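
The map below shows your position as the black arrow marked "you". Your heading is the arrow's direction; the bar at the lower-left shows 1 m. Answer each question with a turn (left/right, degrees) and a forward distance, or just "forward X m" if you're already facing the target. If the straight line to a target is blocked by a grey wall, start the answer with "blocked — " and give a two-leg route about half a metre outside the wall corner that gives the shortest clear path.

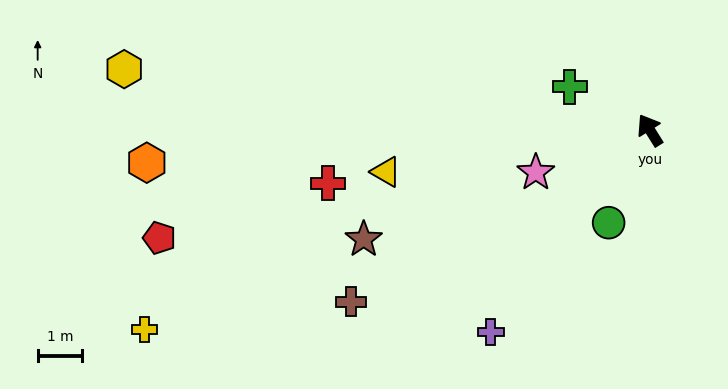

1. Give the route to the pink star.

turn left 78°, forward 2.7 m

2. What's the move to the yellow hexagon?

turn left 51°, forward 11.9 m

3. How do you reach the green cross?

turn left 30°, forward 2.1 m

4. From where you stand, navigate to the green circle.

turn left 124°, forward 2.3 m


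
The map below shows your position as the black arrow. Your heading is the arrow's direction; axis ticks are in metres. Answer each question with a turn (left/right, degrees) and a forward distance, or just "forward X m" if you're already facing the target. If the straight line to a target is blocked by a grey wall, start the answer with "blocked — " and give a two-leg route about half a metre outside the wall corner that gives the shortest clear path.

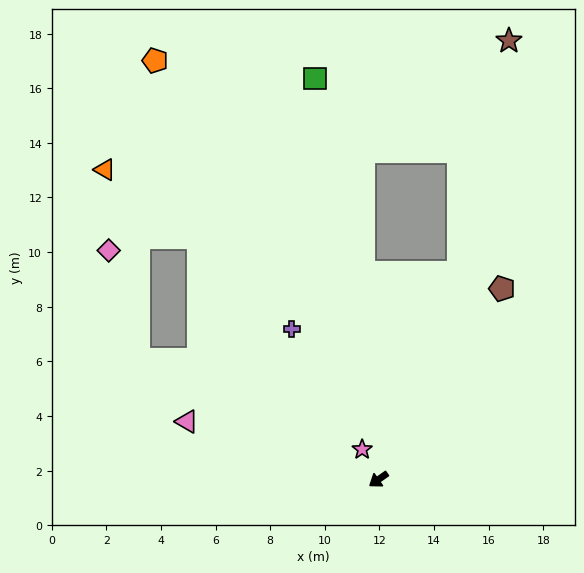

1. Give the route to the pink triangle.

turn right 52°, forward 7.3 m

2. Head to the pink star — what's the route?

turn right 97°, forward 1.3 m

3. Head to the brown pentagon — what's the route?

turn right 158°, forward 8.3 m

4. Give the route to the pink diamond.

blocked — turn right 62°, forward 9.8 m, then turn right 48°, forward 4.1 m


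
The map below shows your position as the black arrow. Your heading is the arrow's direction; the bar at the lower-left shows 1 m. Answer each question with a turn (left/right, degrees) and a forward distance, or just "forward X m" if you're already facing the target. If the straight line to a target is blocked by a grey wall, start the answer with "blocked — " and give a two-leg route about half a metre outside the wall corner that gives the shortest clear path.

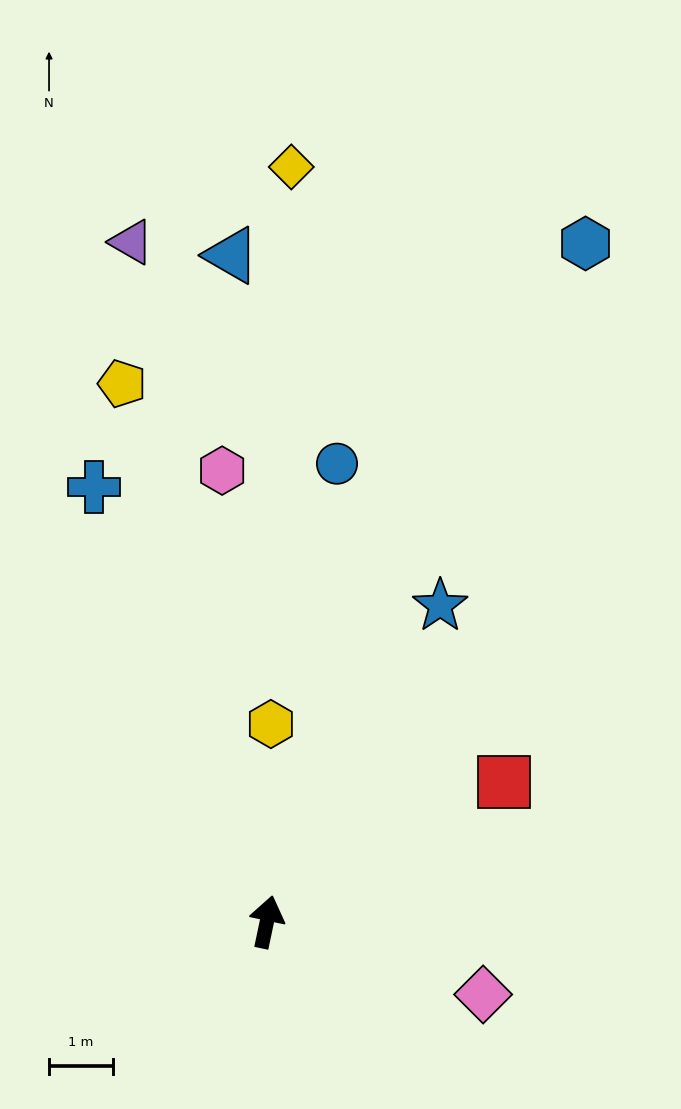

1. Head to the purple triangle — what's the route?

turn left 23°, forward 10.8 m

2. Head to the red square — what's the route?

turn right 48°, forward 4.3 m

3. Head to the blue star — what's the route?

turn right 17°, forward 5.6 m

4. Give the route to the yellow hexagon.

turn left 11°, forward 3.1 m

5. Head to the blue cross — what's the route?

turn left 34°, forward 7.3 m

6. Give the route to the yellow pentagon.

turn left 27°, forward 8.7 m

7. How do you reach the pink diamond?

turn right 97°, forward 3.6 m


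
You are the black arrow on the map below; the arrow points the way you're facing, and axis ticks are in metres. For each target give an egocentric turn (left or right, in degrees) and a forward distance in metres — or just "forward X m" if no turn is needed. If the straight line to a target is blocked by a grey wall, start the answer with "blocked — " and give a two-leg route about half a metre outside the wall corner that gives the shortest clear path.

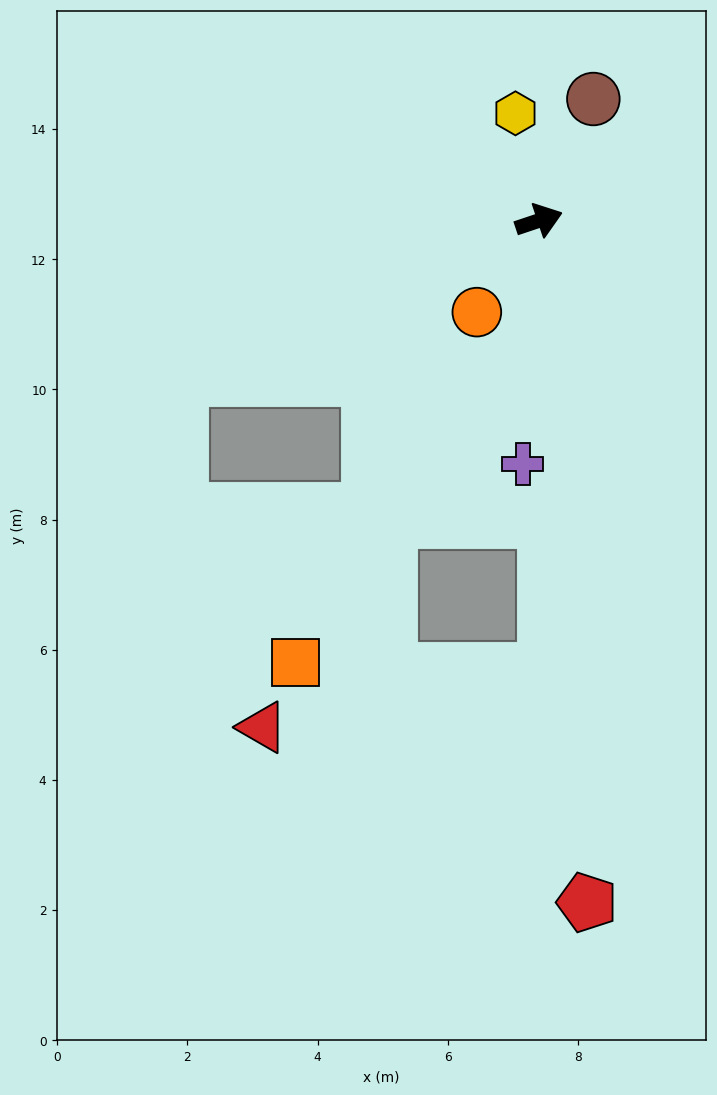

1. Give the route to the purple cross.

turn right 112°, forward 3.7 m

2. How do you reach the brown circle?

turn left 47°, forward 2.0 m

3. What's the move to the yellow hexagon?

turn left 84°, forward 1.7 m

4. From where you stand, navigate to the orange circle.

turn right 143°, forward 1.7 m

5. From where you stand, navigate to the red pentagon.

turn right 104°, forward 10.5 m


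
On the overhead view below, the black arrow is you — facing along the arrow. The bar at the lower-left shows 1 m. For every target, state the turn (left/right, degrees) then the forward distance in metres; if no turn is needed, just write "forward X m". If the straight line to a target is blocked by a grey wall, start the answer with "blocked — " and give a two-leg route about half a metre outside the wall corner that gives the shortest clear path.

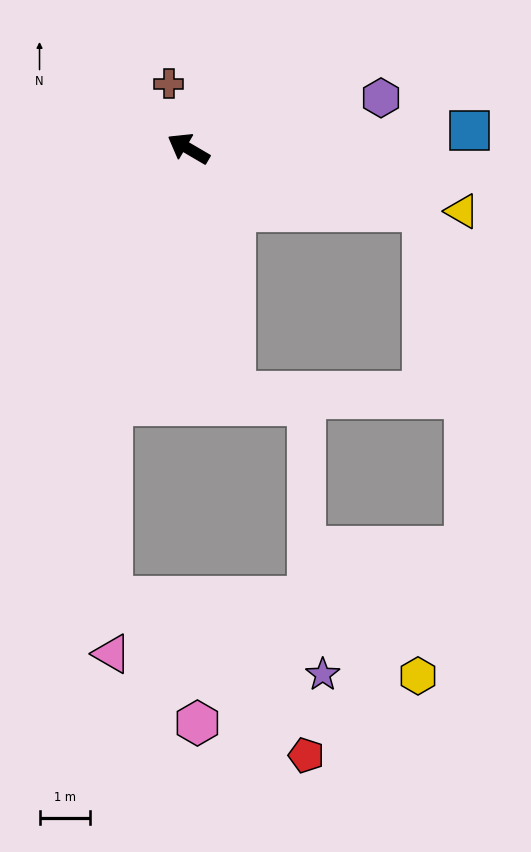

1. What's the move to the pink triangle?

blocked — turn left 104°, forward 5.3 m, then turn left 16°, forward 4.9 m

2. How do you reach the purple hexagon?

turn right 135°, forward 3.9 m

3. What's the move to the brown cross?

turn right 43°, forward 1.3 m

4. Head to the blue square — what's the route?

turn right 146°, forward 5.6 m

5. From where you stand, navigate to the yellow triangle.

turn right 163°, forward 5.6 m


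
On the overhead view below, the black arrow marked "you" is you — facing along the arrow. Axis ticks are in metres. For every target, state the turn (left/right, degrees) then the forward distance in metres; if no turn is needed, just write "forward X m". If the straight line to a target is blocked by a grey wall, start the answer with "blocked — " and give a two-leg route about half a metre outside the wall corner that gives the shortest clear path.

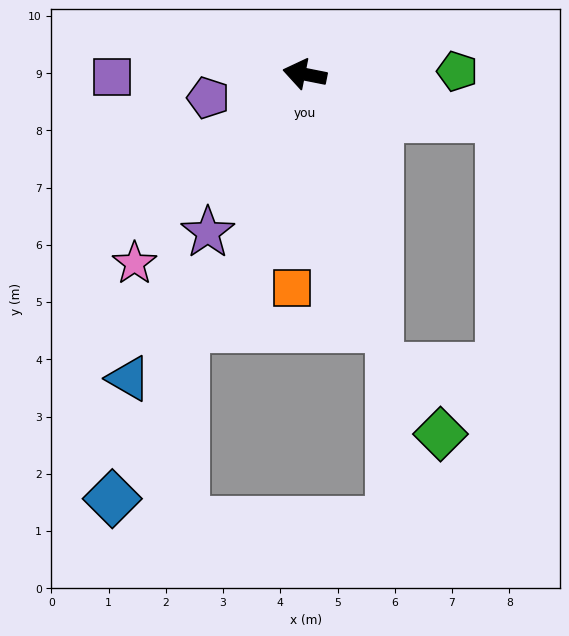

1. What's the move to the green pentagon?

turn right 168°, forward 2.7 m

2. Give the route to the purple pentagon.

turn left 25°, forward 1.7 m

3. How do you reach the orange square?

turn left 98°, forward 3.7 m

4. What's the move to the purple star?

turn left 70°, forward 3.2 m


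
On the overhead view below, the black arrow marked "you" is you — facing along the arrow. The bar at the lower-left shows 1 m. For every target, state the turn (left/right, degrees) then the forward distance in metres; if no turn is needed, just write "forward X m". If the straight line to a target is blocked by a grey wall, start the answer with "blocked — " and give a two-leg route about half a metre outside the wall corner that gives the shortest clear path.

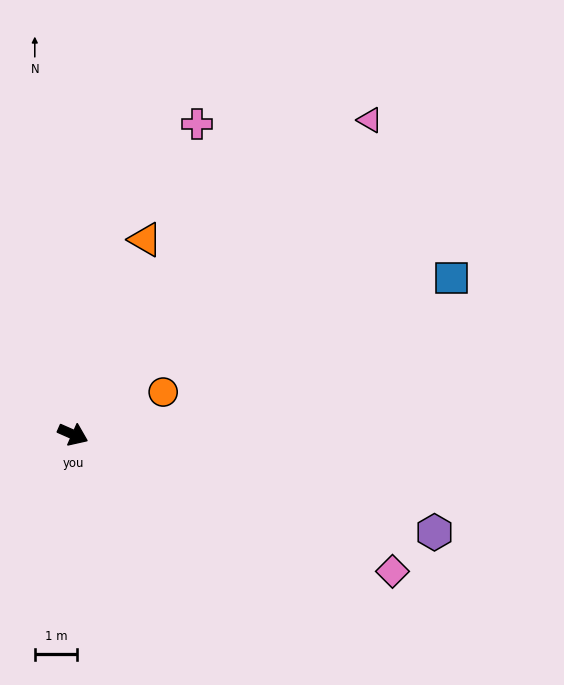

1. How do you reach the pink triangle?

turn left 70°, forward 10.2 m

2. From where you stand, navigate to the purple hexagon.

turn left 9°, forward 8.8 m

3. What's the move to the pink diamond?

forward 8.2 m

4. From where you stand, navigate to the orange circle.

turn left 49°, forward 2.4 m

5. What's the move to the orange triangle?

turn left 93°, forward 4.9 m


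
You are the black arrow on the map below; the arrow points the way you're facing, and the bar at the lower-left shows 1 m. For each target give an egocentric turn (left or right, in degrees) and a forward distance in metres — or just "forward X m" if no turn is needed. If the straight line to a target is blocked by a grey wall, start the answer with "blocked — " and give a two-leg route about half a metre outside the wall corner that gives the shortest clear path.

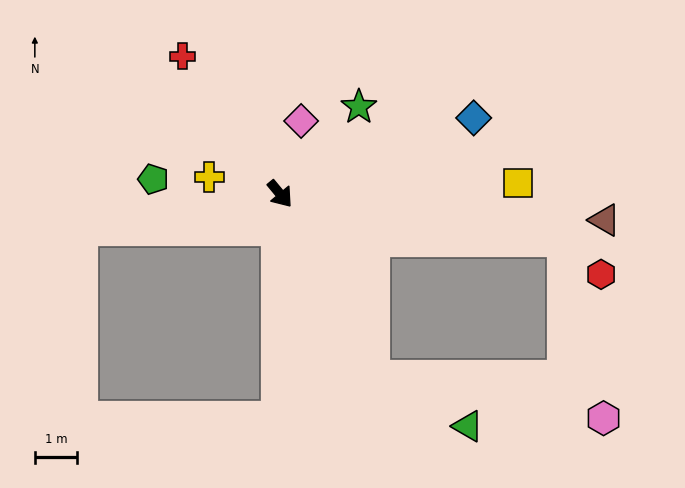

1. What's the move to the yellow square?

turn left 53°, forward 5.6 m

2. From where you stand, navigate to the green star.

turn left 98°, forward 2.8 m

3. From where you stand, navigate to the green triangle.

blocked — turn right 13°, forward 4.8 m, then turn left 37°, forward 2.5 m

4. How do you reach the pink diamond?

turn left 124°, forward 1.8 m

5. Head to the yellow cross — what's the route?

turn right 143°, forward 1.7 m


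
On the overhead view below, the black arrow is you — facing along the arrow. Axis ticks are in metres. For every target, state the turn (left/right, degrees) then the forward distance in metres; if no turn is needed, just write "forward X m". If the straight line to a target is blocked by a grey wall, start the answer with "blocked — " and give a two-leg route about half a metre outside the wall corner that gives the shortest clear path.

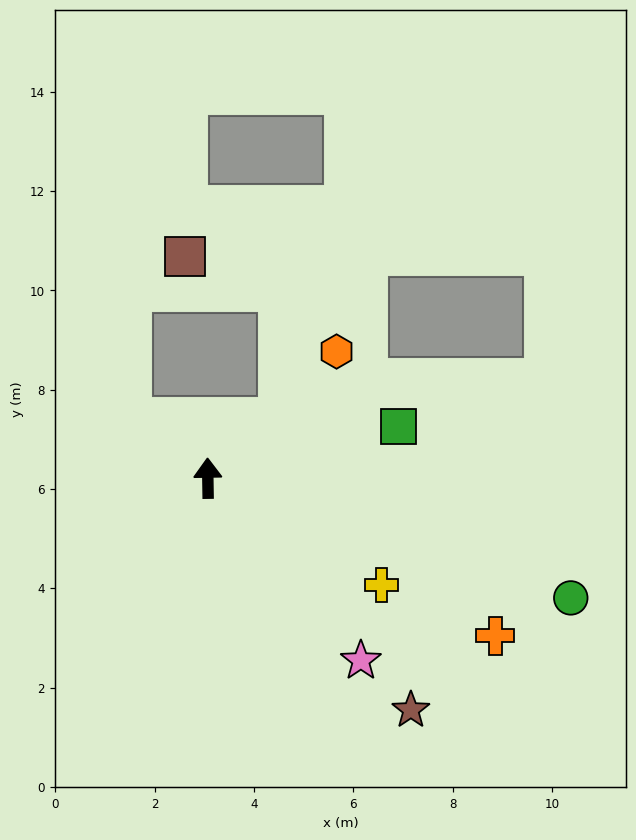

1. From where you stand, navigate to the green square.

turn right 76°, forward 4.0 m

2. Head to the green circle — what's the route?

turn right 109°, forward 7.7 m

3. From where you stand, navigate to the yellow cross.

turn right 122°, forward 4.1 m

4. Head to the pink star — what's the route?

turn right 141°, forward 4.8 m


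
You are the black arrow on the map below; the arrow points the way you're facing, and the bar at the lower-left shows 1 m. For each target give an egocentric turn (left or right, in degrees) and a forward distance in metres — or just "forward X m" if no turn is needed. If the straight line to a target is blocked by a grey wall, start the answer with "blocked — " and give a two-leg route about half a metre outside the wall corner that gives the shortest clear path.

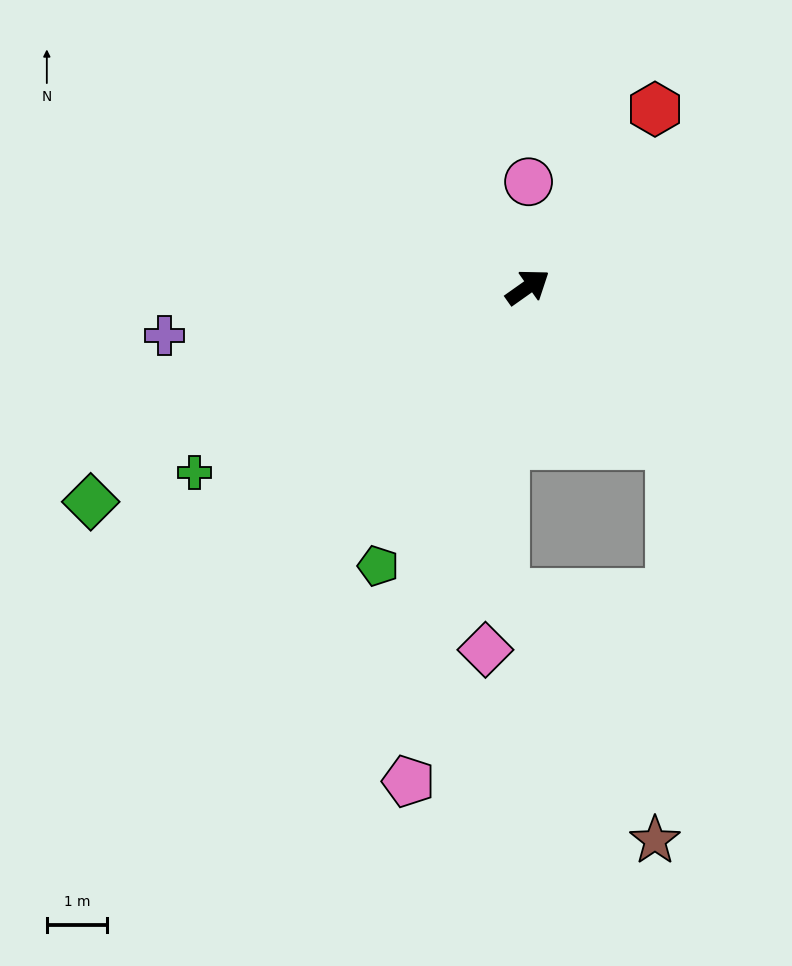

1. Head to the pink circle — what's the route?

turn left 54°, forward 1.8 m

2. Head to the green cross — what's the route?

turn left 174°, forward 6.4 m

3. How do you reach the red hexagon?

turn left 19°, forward 3.7 m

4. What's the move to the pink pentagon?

turn right 139°, forward 8.5 m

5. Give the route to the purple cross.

turn left 152°, forward 6.1 m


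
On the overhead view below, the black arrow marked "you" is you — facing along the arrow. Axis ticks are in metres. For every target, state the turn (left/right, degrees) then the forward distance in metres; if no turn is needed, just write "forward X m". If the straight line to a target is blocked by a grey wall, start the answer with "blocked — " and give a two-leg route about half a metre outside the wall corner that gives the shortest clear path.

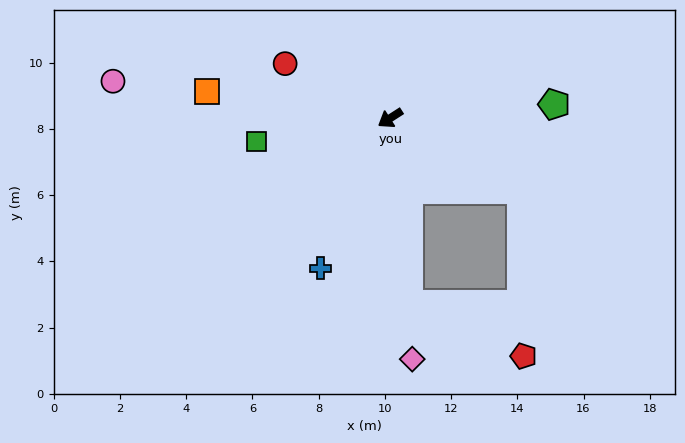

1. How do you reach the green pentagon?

turn left 152°, forward 5.0 m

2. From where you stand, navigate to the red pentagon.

blocked — turn left 63°, forward 5.6 m, then turn left 60°, forward 3.8 m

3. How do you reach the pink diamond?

turn left 63°, forward 7.3 m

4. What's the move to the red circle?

turn right 60°, forward 3.6 m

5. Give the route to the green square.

turn right 23°, forward 4.1 m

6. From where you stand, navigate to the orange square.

turn right 41°, forward 5.6 m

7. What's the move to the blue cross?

turn left 32°, forward 5.0 m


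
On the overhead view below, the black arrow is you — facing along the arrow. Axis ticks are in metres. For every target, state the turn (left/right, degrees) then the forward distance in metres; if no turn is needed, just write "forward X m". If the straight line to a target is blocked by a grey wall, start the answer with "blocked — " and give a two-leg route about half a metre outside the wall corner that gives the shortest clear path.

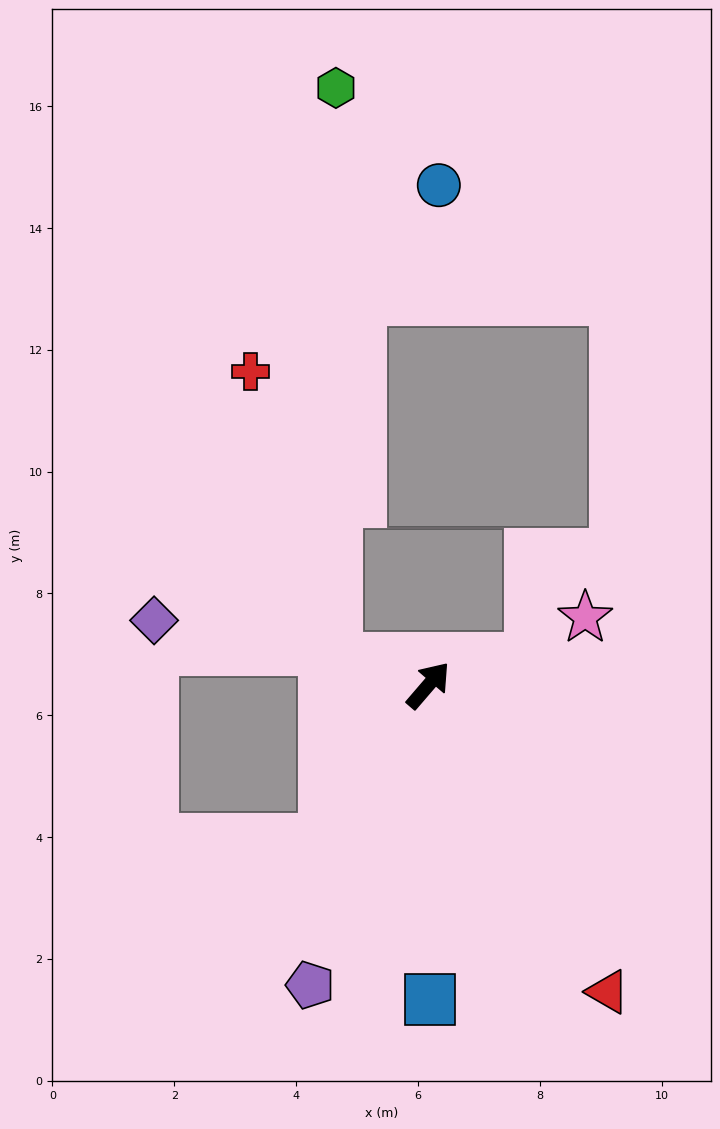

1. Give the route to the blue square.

turn right 139°, forward 5.2 m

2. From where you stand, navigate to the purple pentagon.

turn right 161°, forward 5.3 m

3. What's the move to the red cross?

blocked — turn left 115°, forward 1.6 m, then turn right 58°, forward 4.9 m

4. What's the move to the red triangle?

turn right 109°, forward 5.8 m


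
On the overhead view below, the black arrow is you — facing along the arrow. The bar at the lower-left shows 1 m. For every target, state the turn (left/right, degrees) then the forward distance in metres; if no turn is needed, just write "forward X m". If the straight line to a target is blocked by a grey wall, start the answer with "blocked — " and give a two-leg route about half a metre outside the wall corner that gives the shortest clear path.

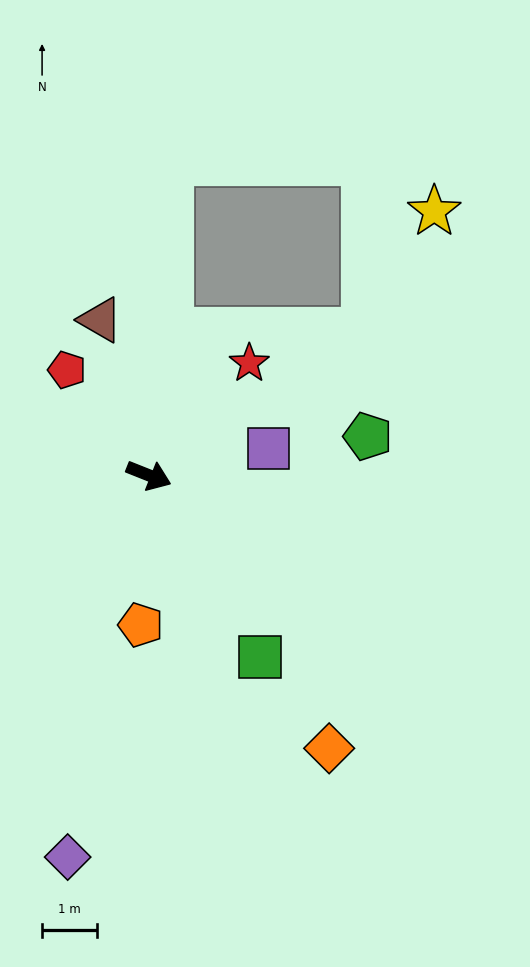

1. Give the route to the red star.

turn left 70°, forward 2.8 m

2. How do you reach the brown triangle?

turn left 129°, forward 3.0 m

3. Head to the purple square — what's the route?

turn left 34°, forward 2.2 m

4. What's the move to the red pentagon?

turn left 150°, forward 2.4 m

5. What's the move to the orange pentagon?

turn right 71°, forward 2.8 m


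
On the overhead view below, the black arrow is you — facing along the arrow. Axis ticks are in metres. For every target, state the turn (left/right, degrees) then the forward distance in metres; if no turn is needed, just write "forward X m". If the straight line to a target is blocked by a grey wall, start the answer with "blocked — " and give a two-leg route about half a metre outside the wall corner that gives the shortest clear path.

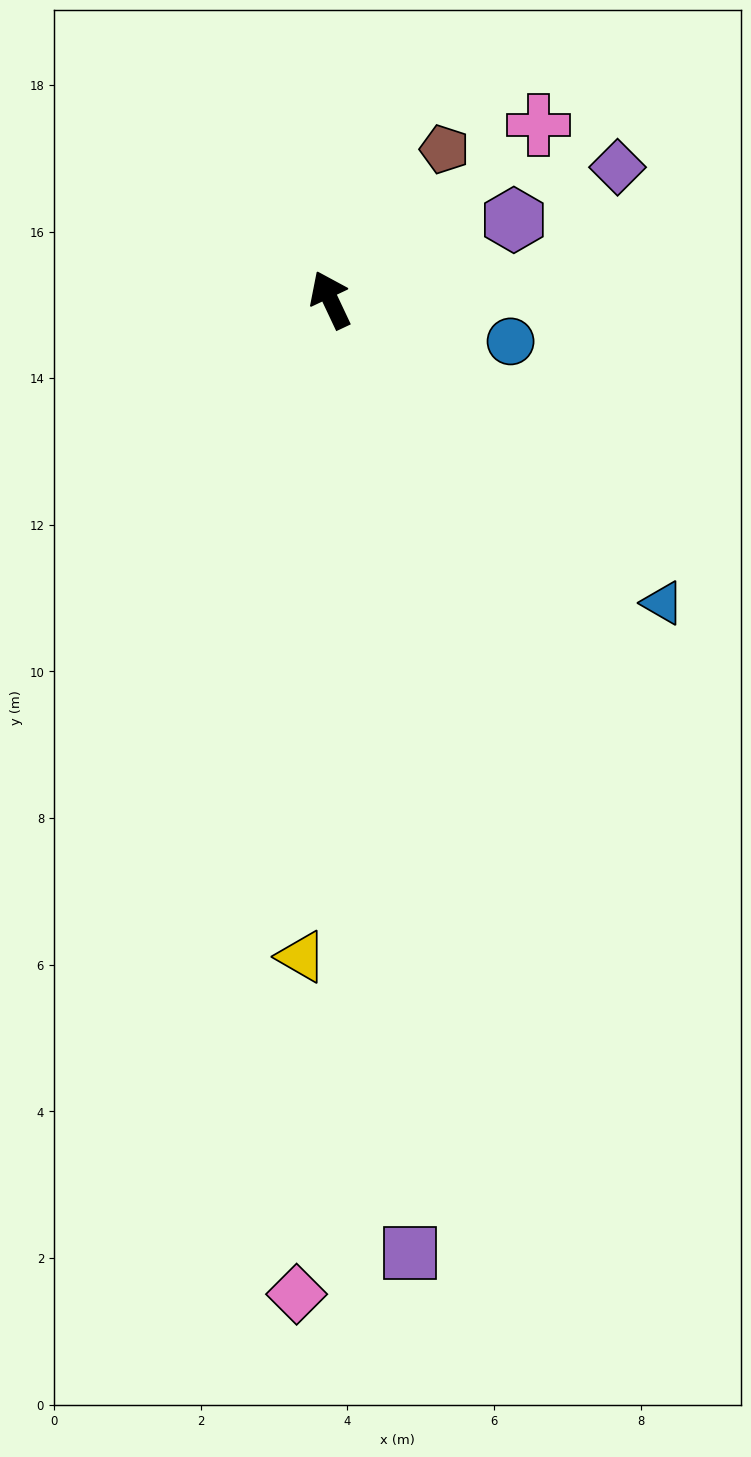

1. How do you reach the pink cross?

turn right 75°, forward 3.7 m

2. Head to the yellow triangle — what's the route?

turn left 152°, forward 9.0 m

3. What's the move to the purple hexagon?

turn right 92°, forward 2.7 m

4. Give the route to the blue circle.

turn right 128°, forward 2.5 m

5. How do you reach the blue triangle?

turn right 158°, forward 6.1 m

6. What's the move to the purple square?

turn left 160°, forward 13.0 m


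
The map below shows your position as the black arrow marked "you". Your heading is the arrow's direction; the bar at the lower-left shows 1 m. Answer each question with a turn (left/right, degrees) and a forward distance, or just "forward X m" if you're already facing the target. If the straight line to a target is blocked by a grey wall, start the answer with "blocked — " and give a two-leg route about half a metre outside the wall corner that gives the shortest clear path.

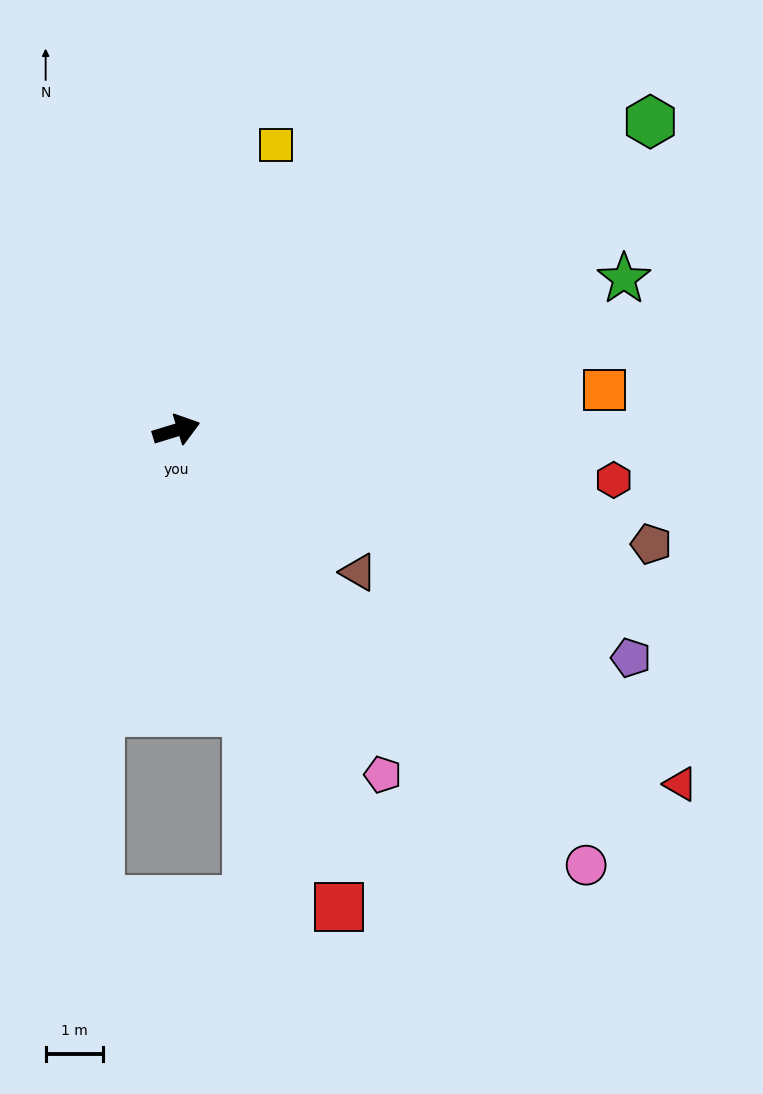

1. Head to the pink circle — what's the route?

turn right 64°, forward 10.4 m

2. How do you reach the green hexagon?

turn left 16°, forward 9.8 m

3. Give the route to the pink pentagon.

turn right 76°, forward 7.0 m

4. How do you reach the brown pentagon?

turn right 31°, forward 8.5 m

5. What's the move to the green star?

forward 8.2 m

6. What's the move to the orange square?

turn right 12°, forward 7.5 m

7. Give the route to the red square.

turn right 88°, forward 8.8 m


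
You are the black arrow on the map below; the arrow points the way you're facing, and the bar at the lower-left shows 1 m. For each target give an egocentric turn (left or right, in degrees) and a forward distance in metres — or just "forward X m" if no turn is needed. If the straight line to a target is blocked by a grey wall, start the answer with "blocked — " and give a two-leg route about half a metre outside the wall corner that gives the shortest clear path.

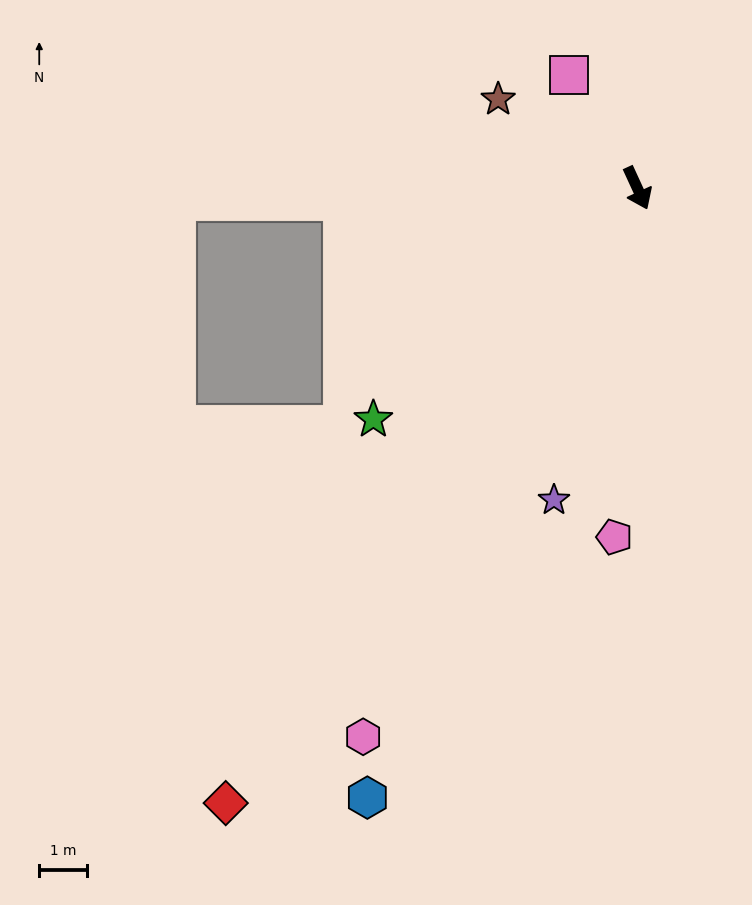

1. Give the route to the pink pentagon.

turn right 28°, forward 7.4 m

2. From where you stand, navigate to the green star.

turn right 73°, forward 7.4 m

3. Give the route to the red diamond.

turn right 58°, forward 15.6 m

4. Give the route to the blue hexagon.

turn right 49°, forward 14.1 m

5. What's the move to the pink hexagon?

turn right 51°, forward 13.0 m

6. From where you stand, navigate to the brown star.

turn right 147°, forward 3.5 m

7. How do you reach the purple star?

turn right 40°, forward 6.8 m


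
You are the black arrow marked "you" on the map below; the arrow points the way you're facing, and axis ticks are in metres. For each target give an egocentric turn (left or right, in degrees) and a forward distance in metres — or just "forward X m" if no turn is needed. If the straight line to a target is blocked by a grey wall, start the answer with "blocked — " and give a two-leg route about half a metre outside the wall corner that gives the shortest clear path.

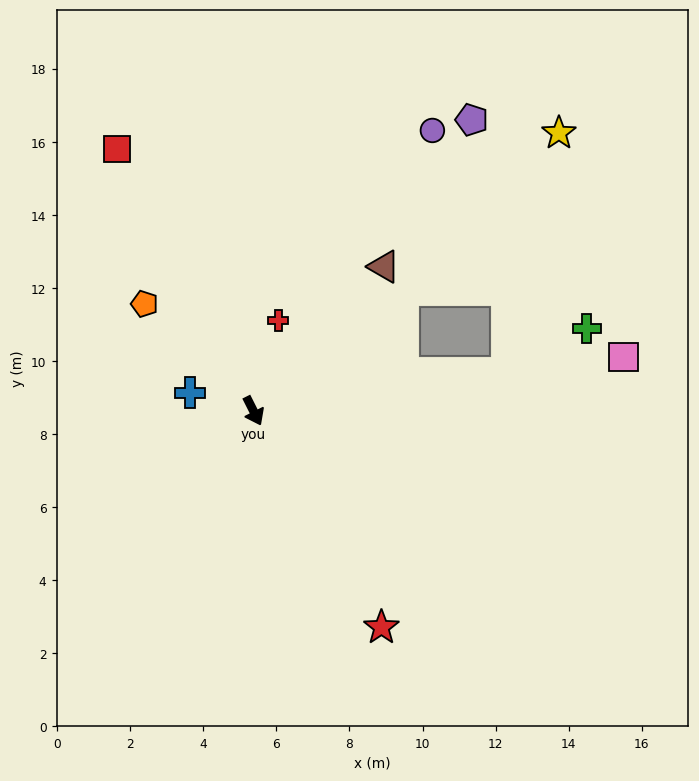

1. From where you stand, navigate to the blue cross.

turn right 133°, forward 1.8 m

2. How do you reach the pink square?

turn left 72°, forward 10.2 m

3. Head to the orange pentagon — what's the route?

turn right 161°, forward 4.2 m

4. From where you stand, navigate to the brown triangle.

turn left 111°, forward 5.3 m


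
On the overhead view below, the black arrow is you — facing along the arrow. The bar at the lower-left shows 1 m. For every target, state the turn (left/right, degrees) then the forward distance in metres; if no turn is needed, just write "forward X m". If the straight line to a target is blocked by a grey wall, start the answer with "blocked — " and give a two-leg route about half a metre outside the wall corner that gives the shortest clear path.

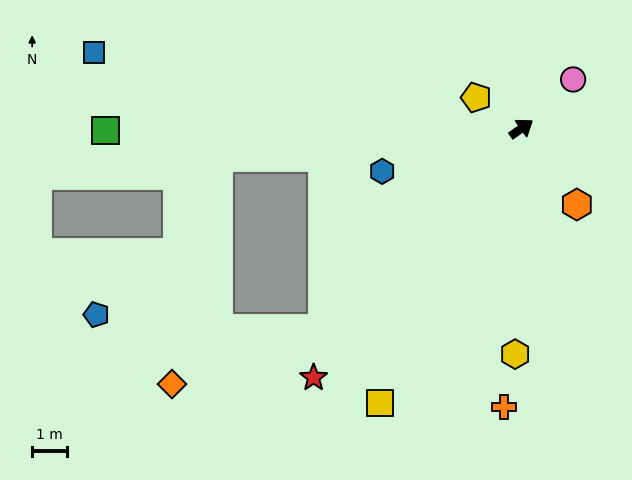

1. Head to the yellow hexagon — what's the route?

turn right 127°, forward 6.4 m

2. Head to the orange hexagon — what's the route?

turn right 89°, forward 2.7 m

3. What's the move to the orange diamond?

blocked — turn right 170°, forward 8.0 m, then turn right 25°, forward 4.6 m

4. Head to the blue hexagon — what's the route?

turn left 162°, forward 4.1 m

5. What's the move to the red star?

turn right 165°, forward 9.2 m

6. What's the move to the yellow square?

turn right 153°, forward 8.8 m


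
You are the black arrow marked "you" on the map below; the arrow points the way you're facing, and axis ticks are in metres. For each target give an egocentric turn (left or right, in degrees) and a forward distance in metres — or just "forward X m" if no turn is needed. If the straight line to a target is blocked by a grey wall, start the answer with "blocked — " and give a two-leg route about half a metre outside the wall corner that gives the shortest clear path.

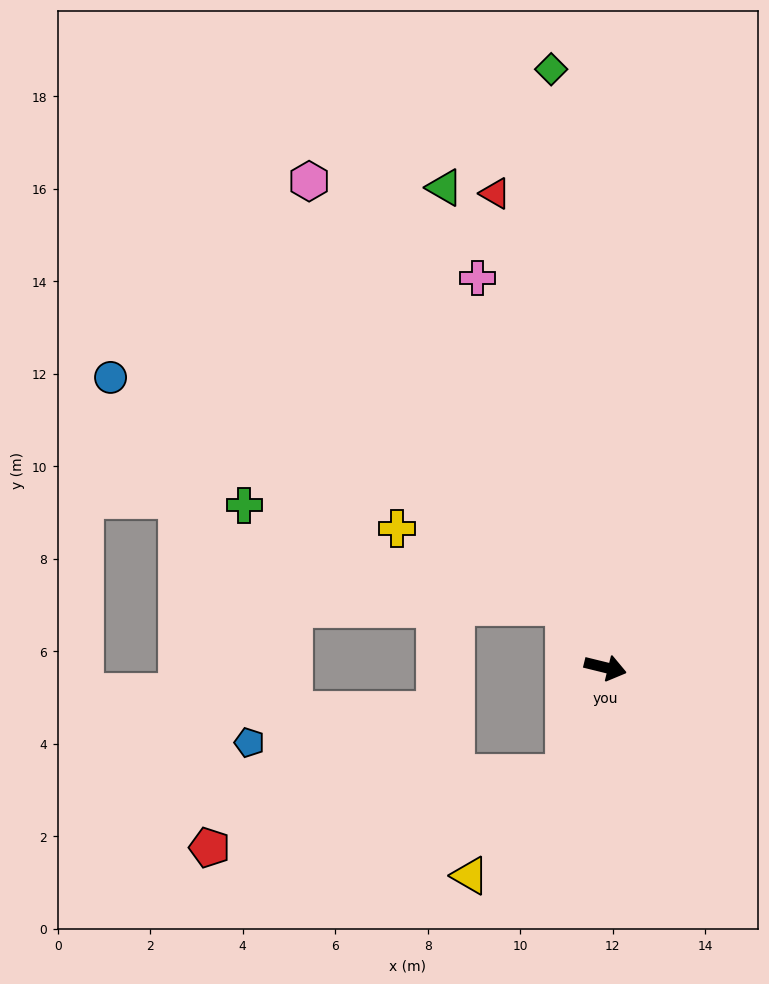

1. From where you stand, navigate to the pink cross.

turn left 122°, forward 8.9 m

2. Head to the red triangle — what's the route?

turn left 117°, forward 10.5 m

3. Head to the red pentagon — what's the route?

blocked — turn right 97°, forward 2.5 m, then turn right 57°, forward 7.8 m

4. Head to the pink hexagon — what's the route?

turn left 135°, forward 12.3 m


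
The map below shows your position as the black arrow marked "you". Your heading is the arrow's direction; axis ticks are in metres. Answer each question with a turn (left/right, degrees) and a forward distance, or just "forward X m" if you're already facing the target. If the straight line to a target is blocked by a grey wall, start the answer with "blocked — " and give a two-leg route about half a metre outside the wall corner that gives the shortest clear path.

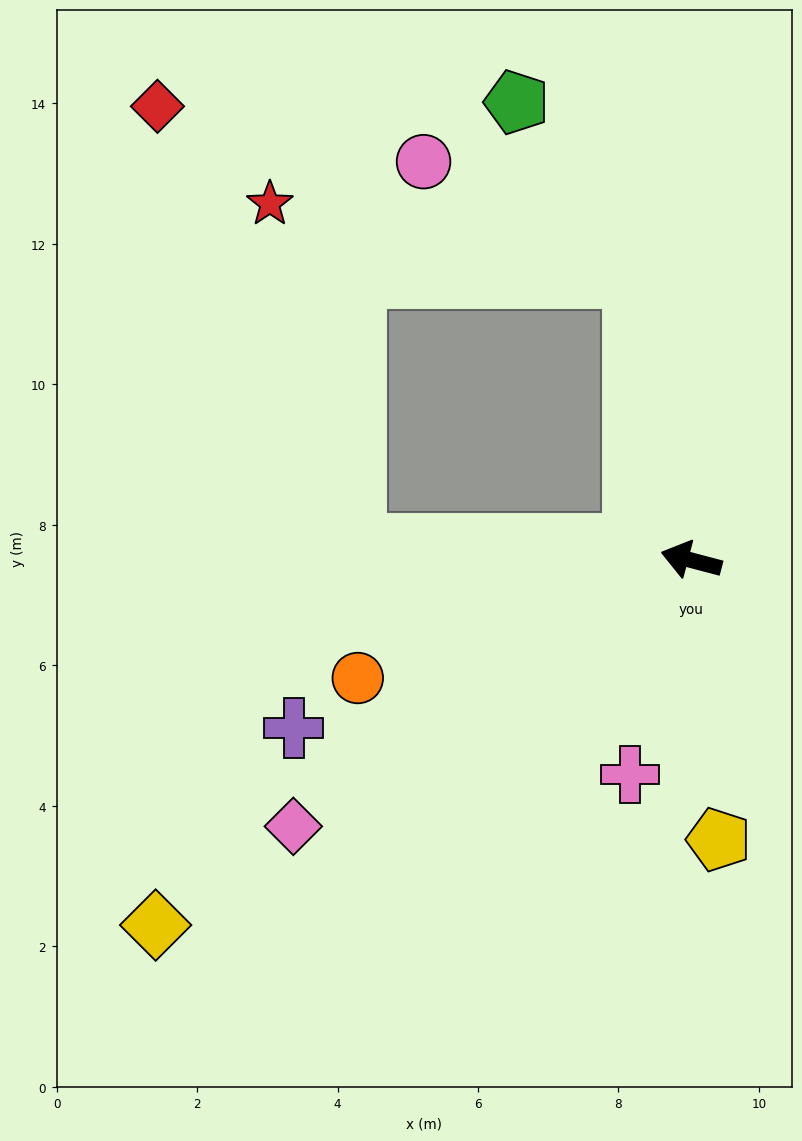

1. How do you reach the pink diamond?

turn left 49°, forward 6.8 m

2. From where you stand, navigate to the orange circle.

turn left 34°, forward 5.0 m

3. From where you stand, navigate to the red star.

blocked — turn right 63°, forward 4.1 m, then turn left 66°, forward 5.3 m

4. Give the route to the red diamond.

blocked — turn right 63°, forward 4.1 m, then turn left 58°, forward 7.2 m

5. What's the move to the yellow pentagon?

turn left 110°, forward 4.0 m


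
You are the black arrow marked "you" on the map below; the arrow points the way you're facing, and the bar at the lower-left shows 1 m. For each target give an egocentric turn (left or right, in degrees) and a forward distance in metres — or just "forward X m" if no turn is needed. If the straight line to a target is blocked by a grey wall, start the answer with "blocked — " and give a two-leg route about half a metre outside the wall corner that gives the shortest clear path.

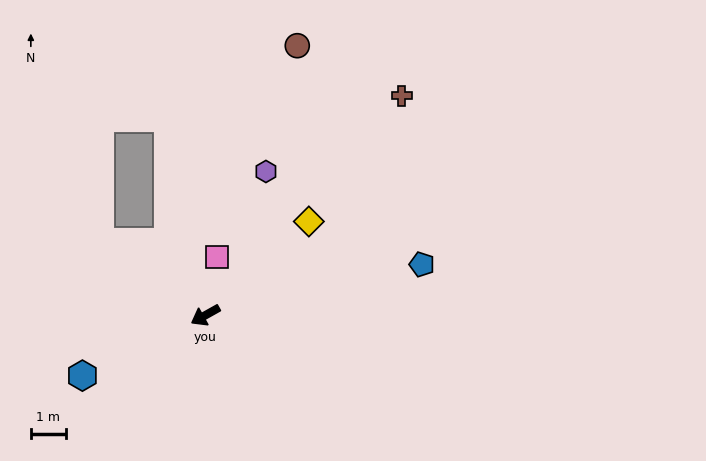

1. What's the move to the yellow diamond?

turn right 167°, forward 4.0 m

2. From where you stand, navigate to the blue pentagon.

turn left 164°, forward 6.4 m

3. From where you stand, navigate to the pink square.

turn right 131°, forward 1.7 m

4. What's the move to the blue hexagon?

turn right 3°, forward 3.9 m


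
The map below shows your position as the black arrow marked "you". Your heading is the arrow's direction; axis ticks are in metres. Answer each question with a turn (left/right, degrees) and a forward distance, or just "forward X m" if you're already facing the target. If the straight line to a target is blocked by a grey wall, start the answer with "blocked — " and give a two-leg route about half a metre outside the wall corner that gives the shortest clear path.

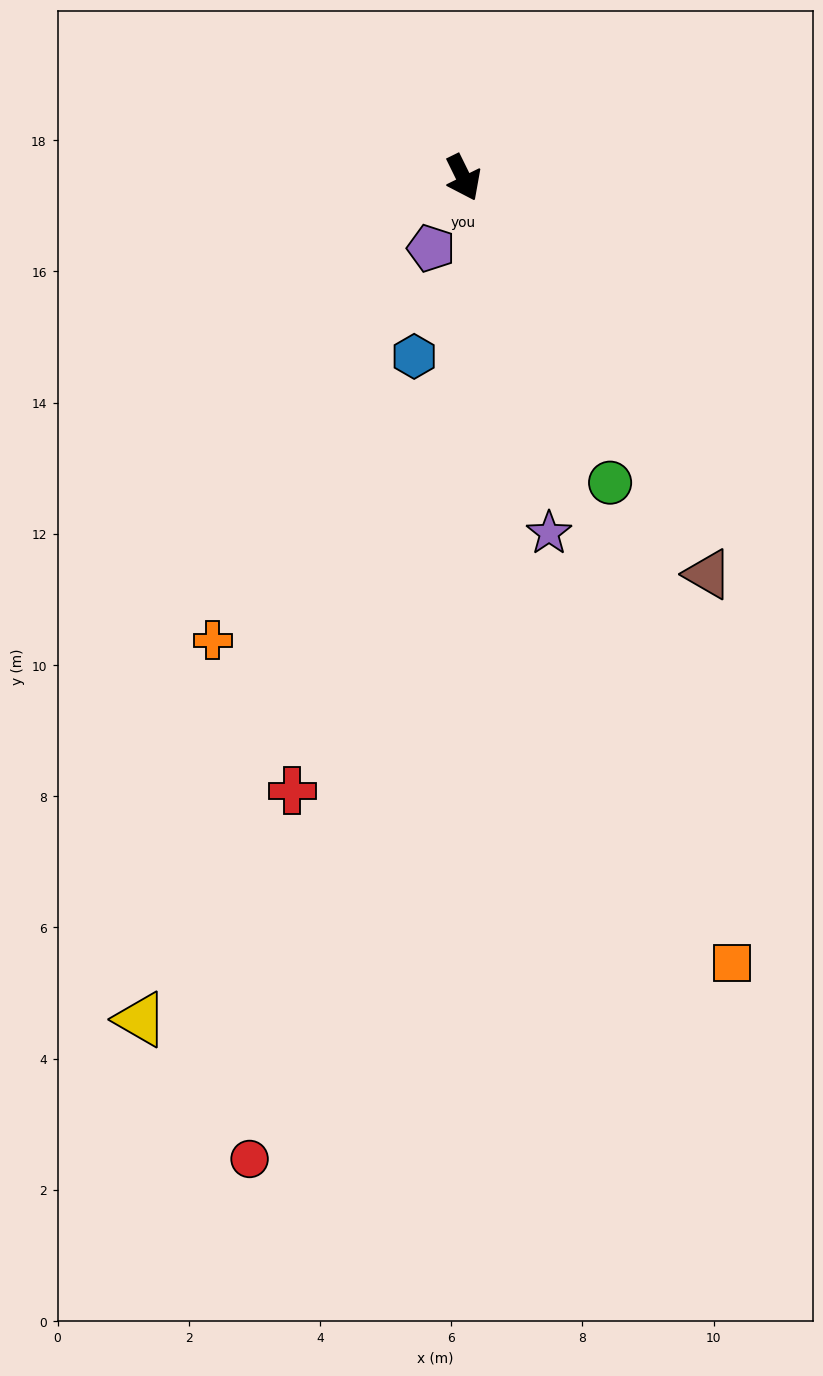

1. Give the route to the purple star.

turn right 13°, forward 5.6 m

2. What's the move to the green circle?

forward 5.2 m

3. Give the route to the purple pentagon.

turn right 51°, forward 1.2 m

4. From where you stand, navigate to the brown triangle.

turn left 5°, forward 7.1 m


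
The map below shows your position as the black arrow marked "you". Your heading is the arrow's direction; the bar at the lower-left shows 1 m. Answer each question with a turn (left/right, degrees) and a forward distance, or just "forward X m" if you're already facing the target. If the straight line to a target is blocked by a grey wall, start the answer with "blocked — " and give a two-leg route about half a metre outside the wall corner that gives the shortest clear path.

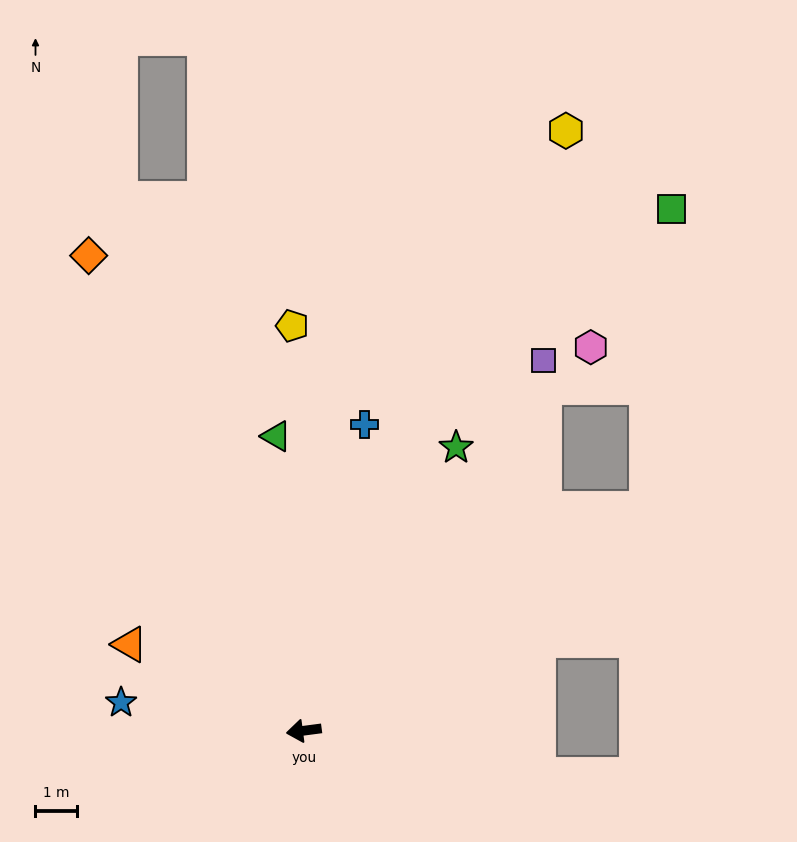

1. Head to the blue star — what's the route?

turn right 16°, forward 4.5 m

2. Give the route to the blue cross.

turn right 109°, forward 7.6 m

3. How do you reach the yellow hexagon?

turn right 121°, forward 16.0 m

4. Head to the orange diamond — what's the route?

turn right 73°, forward 12.7 m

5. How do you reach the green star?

turn right 126°, forward 7.8 m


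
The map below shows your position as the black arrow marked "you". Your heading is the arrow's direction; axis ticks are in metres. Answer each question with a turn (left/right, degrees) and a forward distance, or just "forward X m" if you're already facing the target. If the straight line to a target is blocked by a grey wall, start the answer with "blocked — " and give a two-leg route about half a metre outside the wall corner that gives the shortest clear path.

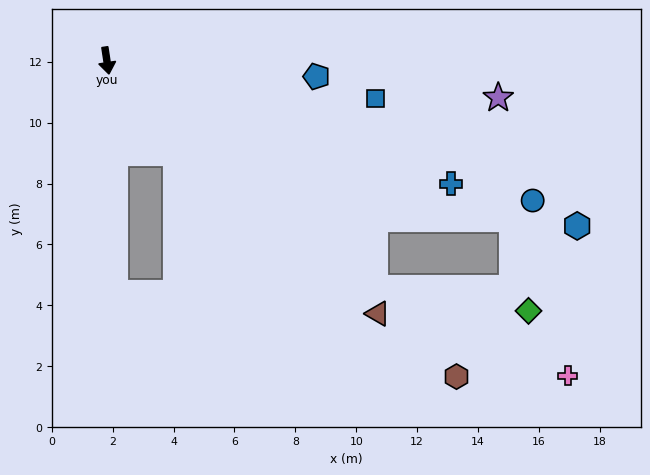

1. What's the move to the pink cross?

blocked — turn left 41°, forward 11.6 m, then turn left 16°, forward 6.9 m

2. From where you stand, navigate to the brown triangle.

turn left 38°, forward 12.2 m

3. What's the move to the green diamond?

blocked — turn left 41°, forward 11.6 m, then turn left 32°, forward 5.1 m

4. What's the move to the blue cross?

turn left 62°, forward 12.0 m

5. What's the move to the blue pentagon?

turn left 77°, forward 6.9 m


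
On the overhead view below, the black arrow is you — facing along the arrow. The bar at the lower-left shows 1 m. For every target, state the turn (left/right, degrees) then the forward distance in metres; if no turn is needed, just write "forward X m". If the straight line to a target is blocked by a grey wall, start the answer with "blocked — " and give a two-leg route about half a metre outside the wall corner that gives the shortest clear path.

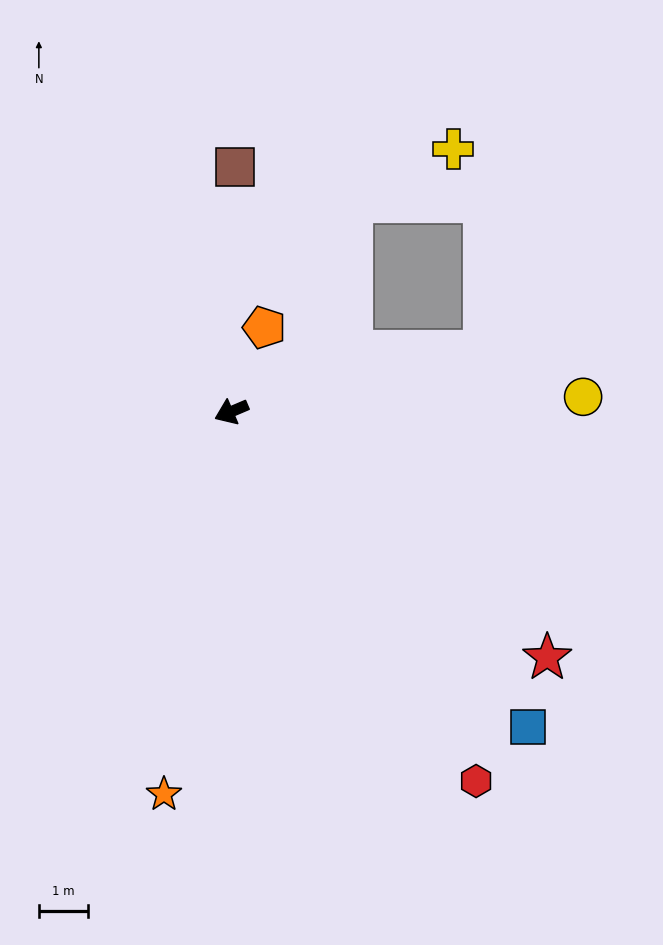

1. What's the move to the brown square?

turn right 114°, forward 5.0 m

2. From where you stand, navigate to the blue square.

turn left 110°, forward 8.8 m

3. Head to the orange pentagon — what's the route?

turn right 134°, forward 1.8 m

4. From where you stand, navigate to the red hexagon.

turn left 100°, forward 9.0 m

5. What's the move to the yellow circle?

turn left 159°, forward 7.1 m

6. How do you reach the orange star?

turn left 57°, forward 7.9 m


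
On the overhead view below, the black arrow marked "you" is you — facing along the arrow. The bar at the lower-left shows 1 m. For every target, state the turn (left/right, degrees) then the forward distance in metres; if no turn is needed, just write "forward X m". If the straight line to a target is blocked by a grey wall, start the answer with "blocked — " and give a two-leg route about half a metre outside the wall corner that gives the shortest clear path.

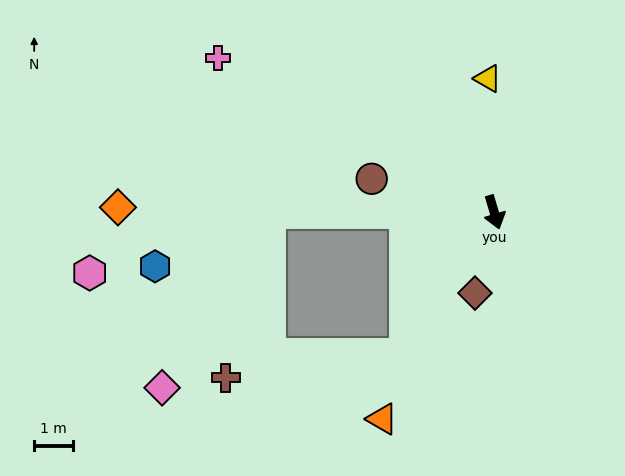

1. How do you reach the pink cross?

turn right 136°, forward 8.2 m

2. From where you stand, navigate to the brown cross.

blocked — turn right 49°, forward 4.4 m, then turn right 50°, forward 4.7 m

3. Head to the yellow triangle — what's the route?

turn left 166°, forward 3.5 m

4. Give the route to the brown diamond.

turn right 30°, forward 2.2 m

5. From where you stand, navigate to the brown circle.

turn right 122°, forward 3.3 m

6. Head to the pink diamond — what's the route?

blocked — turn right 106°, forward 5.8 m, then turn left 58°, forward 5.3 m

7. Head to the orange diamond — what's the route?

turn right 107°, forward 9.8 m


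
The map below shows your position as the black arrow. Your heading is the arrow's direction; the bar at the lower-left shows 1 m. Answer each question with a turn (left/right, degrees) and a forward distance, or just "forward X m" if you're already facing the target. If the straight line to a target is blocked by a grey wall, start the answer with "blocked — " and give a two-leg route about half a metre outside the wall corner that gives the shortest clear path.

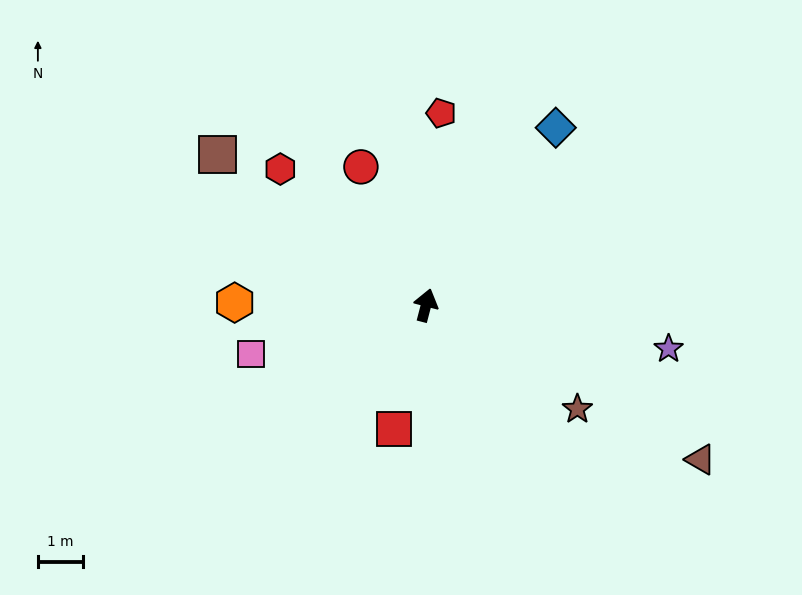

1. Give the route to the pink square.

turn left 120°, forward 4.1 m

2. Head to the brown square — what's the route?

turn left 69°, forward 5.7 m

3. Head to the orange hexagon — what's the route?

turn left 104°, forward 4.3 m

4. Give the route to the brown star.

turn right 110°, forward 4.1 m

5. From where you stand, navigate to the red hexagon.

turn left 62°, forward 4.4 m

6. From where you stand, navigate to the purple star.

turn right 86°, forward 5.5 m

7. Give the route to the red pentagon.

turn left 10°, forward 4.3 m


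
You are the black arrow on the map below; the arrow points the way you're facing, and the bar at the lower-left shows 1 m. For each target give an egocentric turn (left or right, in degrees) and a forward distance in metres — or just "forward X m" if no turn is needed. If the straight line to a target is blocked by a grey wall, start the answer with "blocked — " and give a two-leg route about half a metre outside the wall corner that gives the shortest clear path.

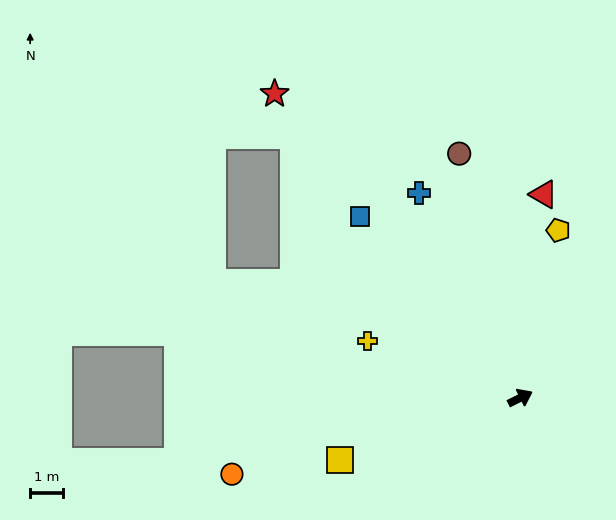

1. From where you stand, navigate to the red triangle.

turn left 57°, forward 6.2 m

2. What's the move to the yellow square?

turn left 173°, forward 5.8 m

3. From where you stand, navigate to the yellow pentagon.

turn left 51°, forward 5.2 m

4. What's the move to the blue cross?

turn left 90°, forward 7.0 m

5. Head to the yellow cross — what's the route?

turn left 133°, forward 5.0 m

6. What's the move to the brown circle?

turn left 78°, forward 7.7 m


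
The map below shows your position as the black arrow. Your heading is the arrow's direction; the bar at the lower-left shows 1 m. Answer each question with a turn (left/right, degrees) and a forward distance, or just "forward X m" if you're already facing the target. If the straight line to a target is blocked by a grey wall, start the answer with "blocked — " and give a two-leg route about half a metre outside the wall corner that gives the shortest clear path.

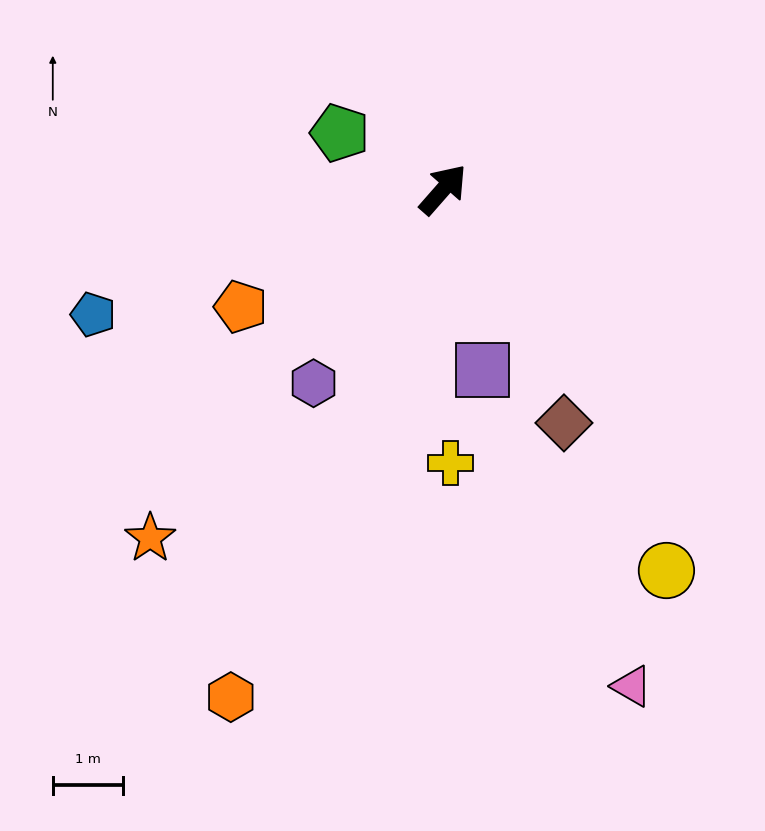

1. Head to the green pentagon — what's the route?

turn left 103°, forward 1.7 m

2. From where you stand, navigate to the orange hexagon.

turn right 161°, forward 7.8 m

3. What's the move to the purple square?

turn right 126°, forward 2.6 m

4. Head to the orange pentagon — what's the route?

turn left 161°, forward 3.3 m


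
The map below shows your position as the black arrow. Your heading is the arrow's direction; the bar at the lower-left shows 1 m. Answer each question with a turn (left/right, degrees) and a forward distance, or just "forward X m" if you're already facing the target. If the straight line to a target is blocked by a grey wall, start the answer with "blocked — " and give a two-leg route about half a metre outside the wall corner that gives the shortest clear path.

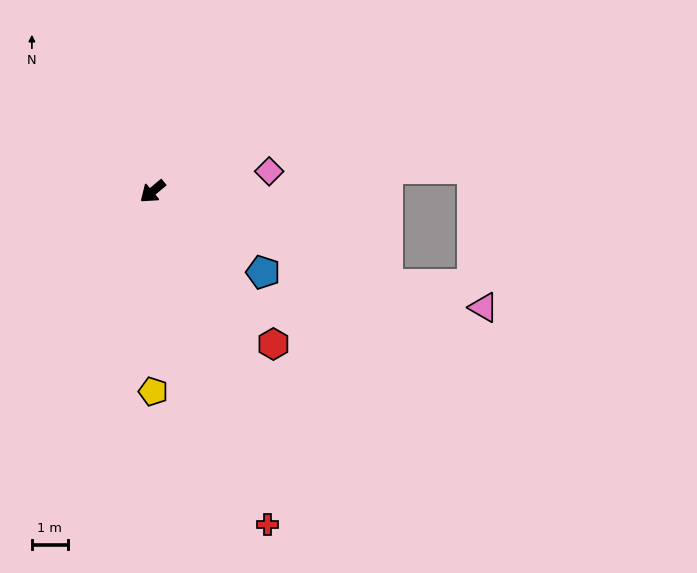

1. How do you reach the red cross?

turn left 69°, forward 9.8 m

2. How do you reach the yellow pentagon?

turn left 50°, forward 5.6 m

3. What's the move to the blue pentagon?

turn left 104°, forward 3.8 m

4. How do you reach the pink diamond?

turn left 150°, forward 3.3 m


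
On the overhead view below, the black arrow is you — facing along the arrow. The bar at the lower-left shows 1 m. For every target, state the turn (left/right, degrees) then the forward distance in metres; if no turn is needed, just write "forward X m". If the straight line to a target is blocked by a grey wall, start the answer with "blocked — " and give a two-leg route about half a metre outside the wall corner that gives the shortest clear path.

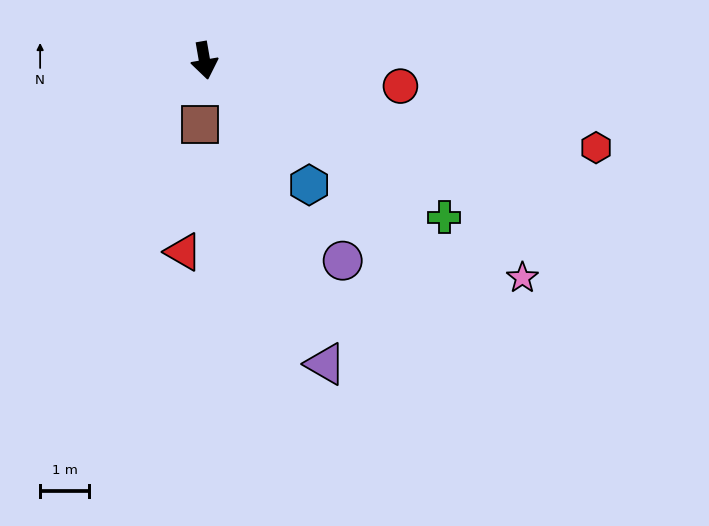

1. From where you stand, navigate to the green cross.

turn left 47°, forward 5.8 m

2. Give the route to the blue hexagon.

turn left 30°, forward 3.3 m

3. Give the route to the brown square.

turn right 14°, forward 1.3 m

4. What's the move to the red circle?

turn left 73°, forward 4.0 m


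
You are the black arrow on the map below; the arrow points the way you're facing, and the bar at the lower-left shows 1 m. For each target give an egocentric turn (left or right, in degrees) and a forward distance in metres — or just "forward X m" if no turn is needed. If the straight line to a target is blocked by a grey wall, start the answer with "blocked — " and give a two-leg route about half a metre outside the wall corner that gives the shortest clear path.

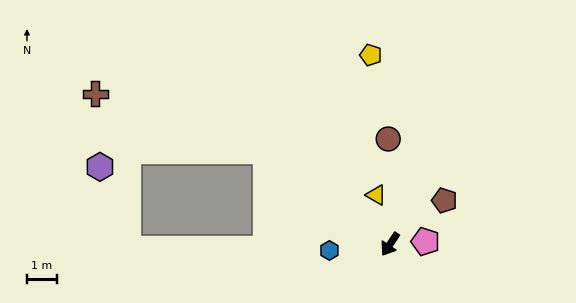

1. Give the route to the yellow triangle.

turn right 131°, forward 1.7 m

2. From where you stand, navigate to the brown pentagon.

turn left 163°, forward 2.3 m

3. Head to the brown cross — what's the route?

blocked — turn right 93°, forward 5.1 m, then turn left 18°, forward 5.9 m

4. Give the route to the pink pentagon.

turn left 128°, forward 1.2 m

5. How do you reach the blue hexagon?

turn right 50°, forward 2.0 m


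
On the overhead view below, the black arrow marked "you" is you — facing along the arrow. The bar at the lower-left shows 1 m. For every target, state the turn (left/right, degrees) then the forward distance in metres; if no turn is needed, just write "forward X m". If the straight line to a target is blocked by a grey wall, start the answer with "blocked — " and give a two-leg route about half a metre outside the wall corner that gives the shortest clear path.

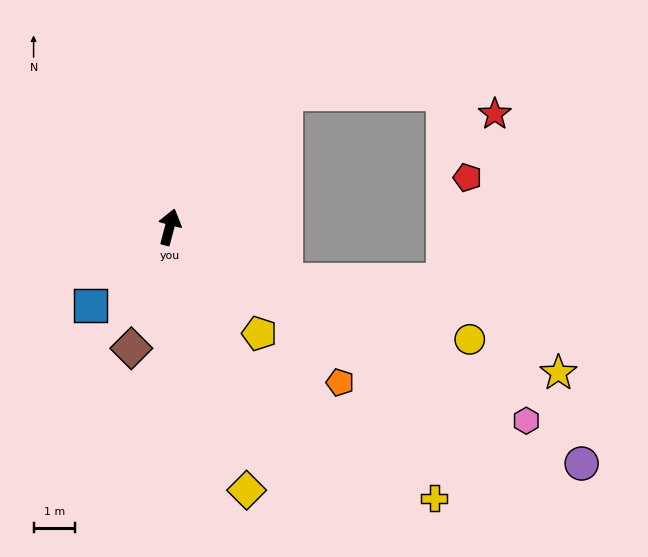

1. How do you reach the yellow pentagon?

turn right 125°, forward 3.4 m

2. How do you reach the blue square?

turn left 150°, forward 2.7 m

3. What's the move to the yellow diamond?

turn right 149°, forward 6.6 m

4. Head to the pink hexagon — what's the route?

turn right 104°, forward 9.8 m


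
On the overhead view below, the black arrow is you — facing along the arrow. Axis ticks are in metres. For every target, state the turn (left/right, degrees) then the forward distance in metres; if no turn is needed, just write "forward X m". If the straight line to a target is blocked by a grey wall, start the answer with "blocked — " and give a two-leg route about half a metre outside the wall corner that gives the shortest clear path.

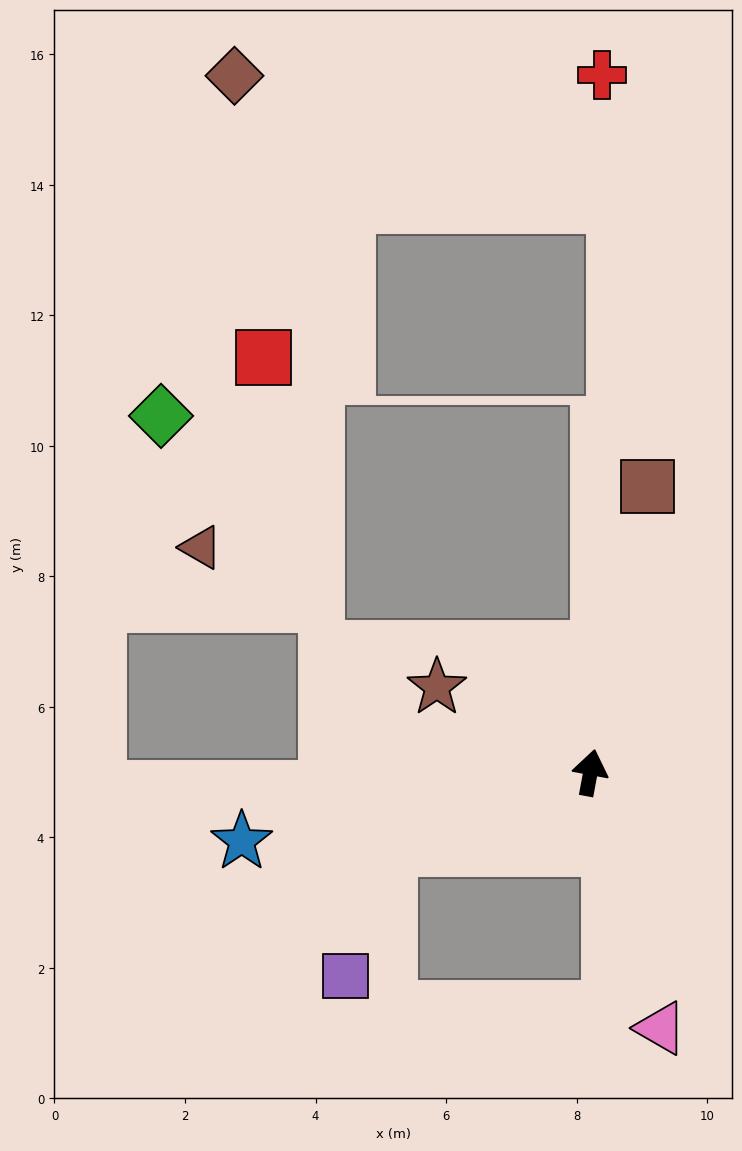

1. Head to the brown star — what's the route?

turn left 71°, forward 2.7 m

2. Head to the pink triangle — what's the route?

turn right 154°, forward 4.1 m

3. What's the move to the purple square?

blocked — turn left 121°, forward 3.3 m, then turn left 50°, forward 2.1 m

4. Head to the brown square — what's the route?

forward 4.5 m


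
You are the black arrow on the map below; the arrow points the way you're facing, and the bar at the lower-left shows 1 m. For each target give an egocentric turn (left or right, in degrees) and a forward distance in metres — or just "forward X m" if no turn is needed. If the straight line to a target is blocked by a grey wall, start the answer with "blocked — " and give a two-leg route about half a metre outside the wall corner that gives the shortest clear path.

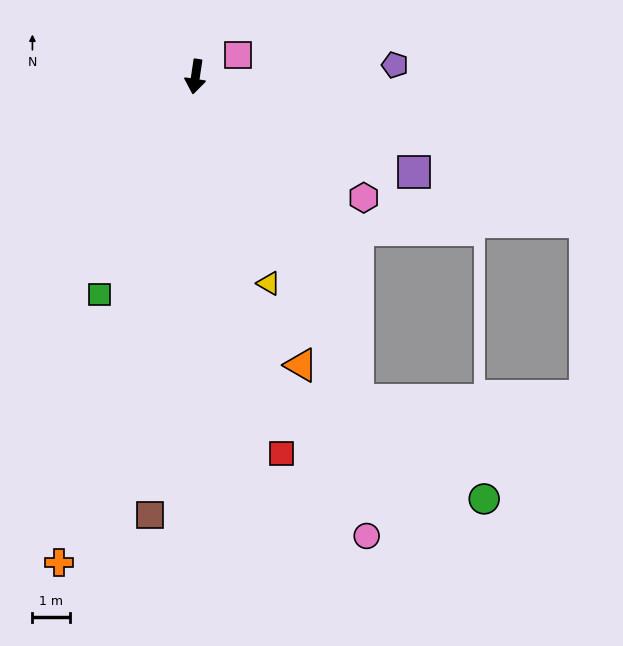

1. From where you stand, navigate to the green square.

turn right 15°, forward 6.4 m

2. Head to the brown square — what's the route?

turn left 2°, forward 11.8 m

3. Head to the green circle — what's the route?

blocked — turn left 35°, forward 9.7 m, then turn left 25°, forward 4.3 m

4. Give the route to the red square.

turn left 21°, forward 10.3 m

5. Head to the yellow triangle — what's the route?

turn left 28°, forward 5.9 m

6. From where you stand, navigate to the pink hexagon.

turn left 63°, forward 5.5 m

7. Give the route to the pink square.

turn left 126°, forward 1.3 m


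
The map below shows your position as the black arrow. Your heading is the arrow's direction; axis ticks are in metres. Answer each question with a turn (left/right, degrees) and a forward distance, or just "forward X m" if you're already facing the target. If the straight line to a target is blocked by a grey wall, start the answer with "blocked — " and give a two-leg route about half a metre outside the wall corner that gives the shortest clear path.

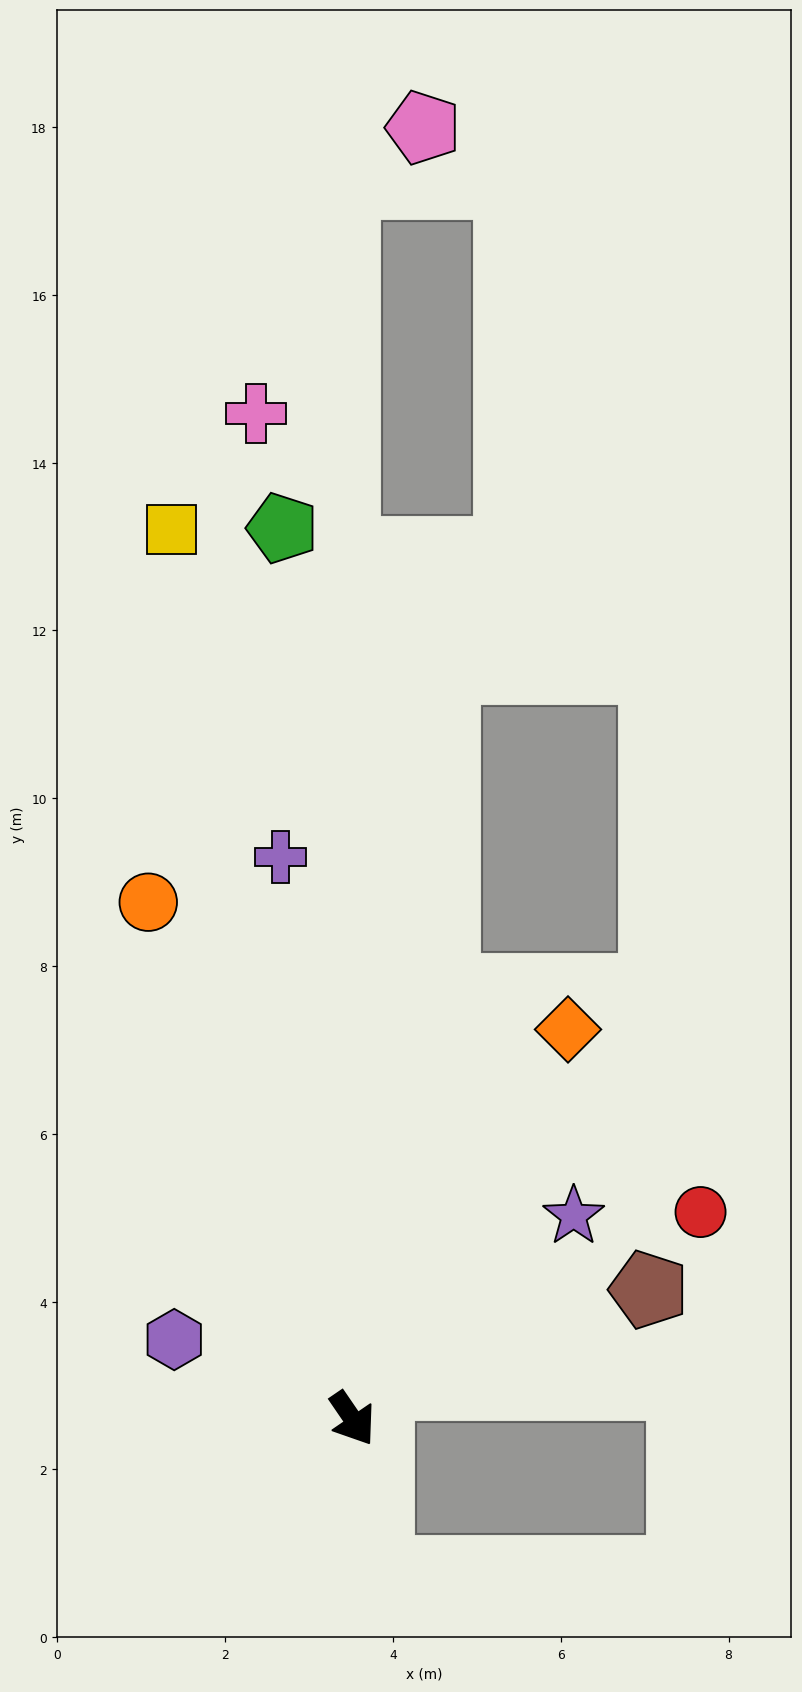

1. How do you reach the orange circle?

turn left 167°, forward 6.6 m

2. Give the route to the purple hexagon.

turn right 148°, forward 2.3 m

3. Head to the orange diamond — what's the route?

turn left 117°, forward 5.3 m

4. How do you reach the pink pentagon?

blocked — turn left 146°, forward 14.7 m, then turn right 55°, forward 1.1 m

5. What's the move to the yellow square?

turn left 157°, forward 10.8 m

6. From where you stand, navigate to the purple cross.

turn left 153°, forward 6.7 m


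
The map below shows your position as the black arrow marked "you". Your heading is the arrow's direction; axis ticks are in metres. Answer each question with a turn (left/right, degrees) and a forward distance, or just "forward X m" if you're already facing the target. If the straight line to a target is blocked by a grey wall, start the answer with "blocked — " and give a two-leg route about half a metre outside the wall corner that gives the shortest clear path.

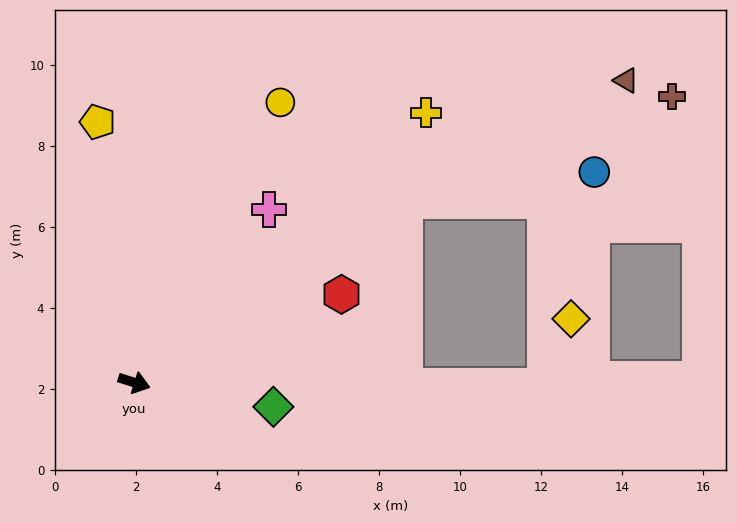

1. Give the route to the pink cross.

turn left 70°, forward 5.4 m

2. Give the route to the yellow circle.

turn left 80°, forward 7.8 m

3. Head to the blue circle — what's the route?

blocked — turn left 51°, forward 8.1 m, then turn right 25°, forward 4.7 m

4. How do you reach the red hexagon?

turn left 41°, forward 5.6 m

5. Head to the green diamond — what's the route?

turn left 8°, forward 3.5 m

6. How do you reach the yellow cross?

turn left 60°, forward 9.8 m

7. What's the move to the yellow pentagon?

turn left 116°, forward 6.5 m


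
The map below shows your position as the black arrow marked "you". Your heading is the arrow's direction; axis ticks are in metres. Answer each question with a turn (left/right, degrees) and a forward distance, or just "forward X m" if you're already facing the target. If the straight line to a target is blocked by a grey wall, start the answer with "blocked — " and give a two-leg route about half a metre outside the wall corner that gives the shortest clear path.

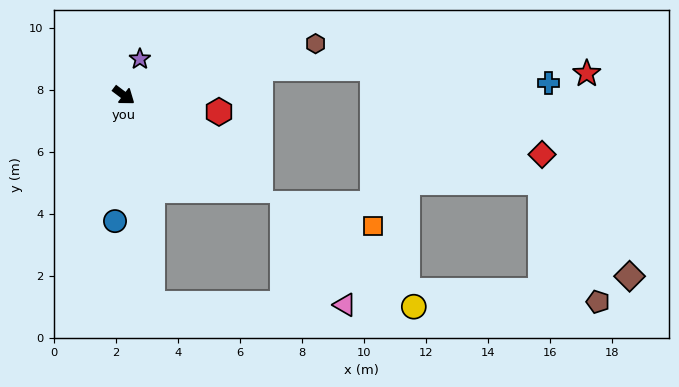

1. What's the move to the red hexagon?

turn left 27°, forward 3.1 m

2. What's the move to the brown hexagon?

turn left 52°, forward 6.4 m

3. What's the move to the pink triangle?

blocked — turn right 45°, forward 6.8 m, then turn left 82°, forward 6.2 m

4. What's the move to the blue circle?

turn right 57°, forward 4.1 m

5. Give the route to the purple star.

turn left 103°, forward 1.3 m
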